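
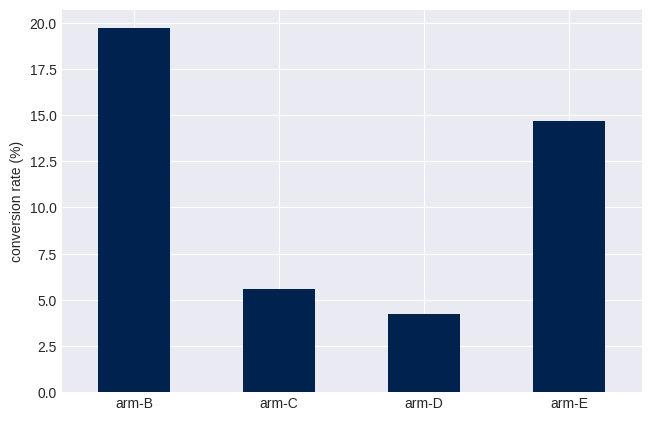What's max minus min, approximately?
≈ 16

Max arm-B ≈ 20, min arm-D ≈ 4; range ≈ 16.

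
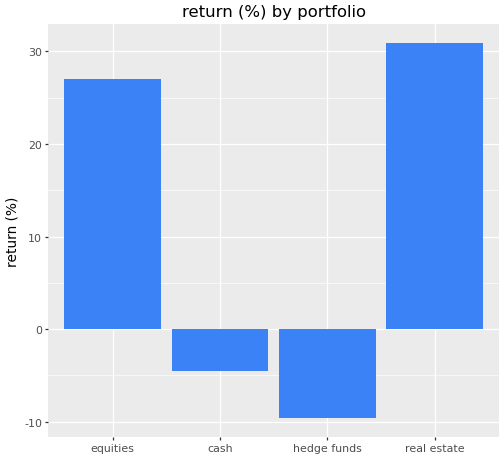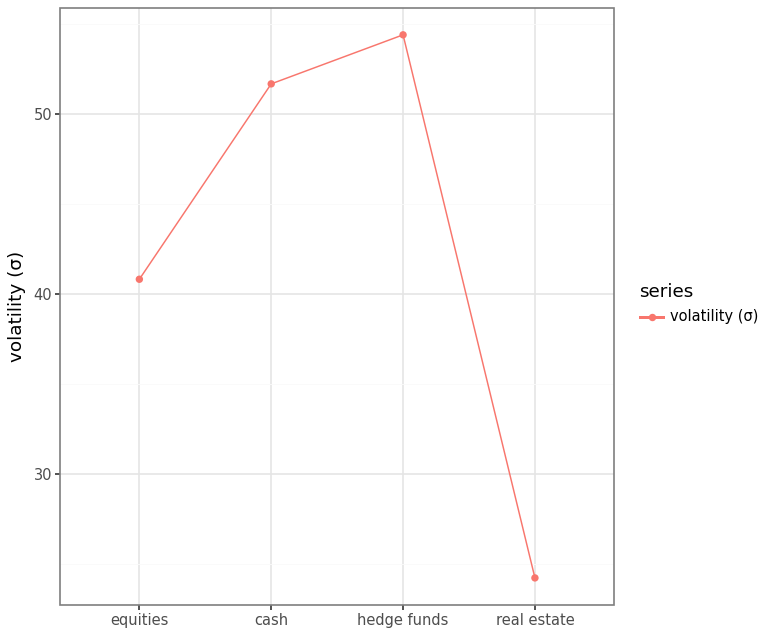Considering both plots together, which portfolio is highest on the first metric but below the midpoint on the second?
real estate

Chart 2 median volatility (σ) ≈ 45; below-median portfolios: equities, real estate. Among those, real estate has the highest return (%) (≈ 30).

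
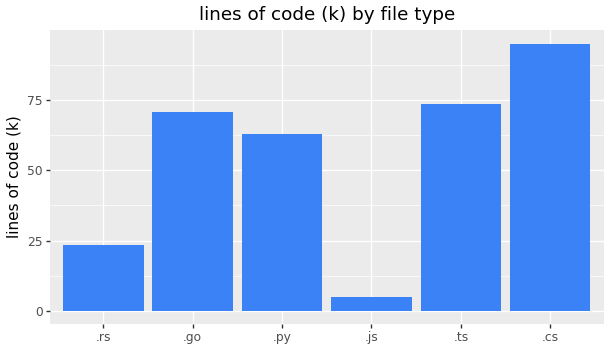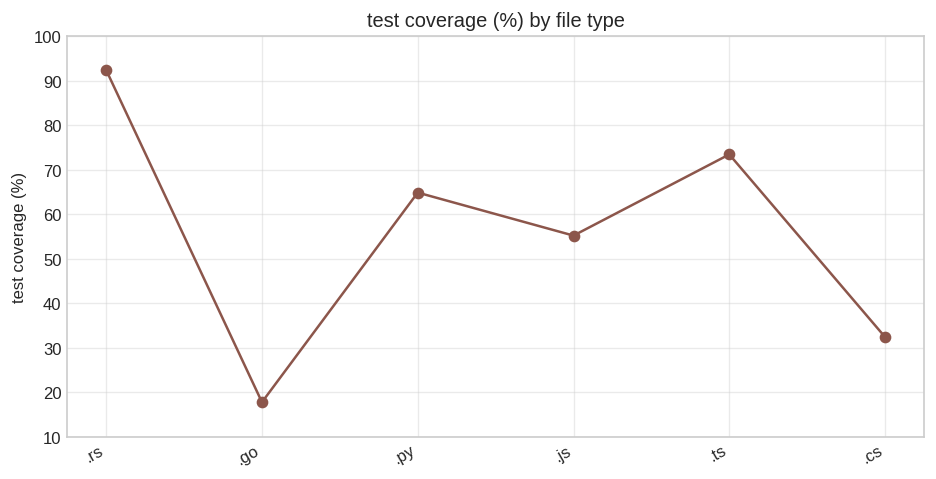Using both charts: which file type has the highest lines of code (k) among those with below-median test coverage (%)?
Chart 2 median test coverage (%) ≈ 60; below-median file types: .go, .js, .cs. Among those, .cs has the highest lines of code (k) (≈ 100).

.cs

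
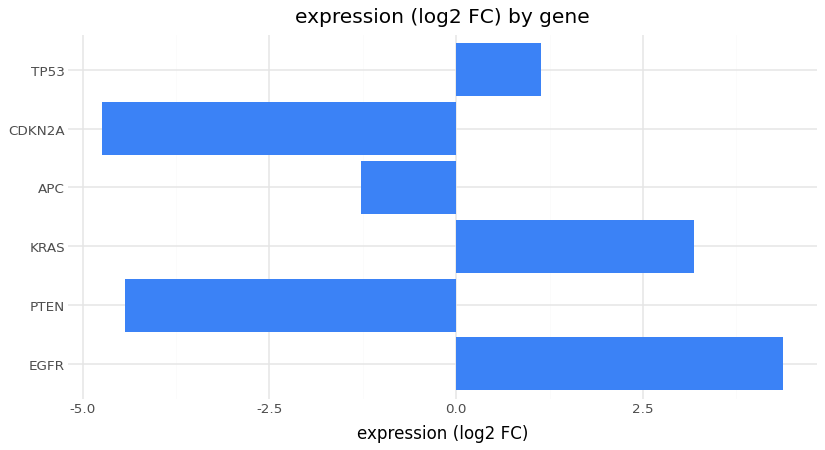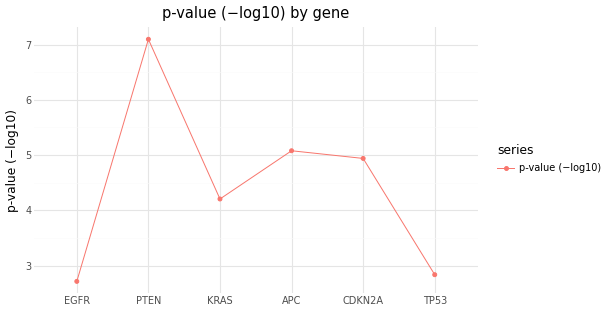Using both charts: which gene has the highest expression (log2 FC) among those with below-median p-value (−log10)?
EGFR

Chart 2 median p-value (−log10) ≈ 5; below-median genes: EGFR, KRAS, TP53. Among those, EGFR has the highest expression (log2 FC) (≈ 4.5).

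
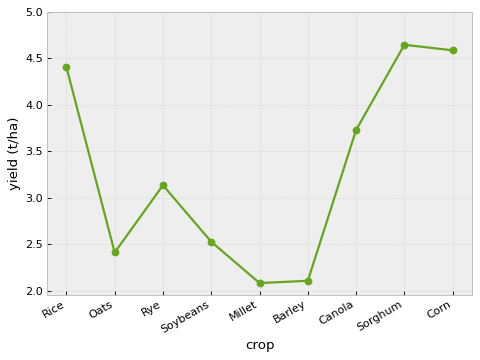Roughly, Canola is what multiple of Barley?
≈ 1.75×

Canola ≈ 3.5, Barley ≈ 2.0; 3.5/2.0 ≈ 1.75.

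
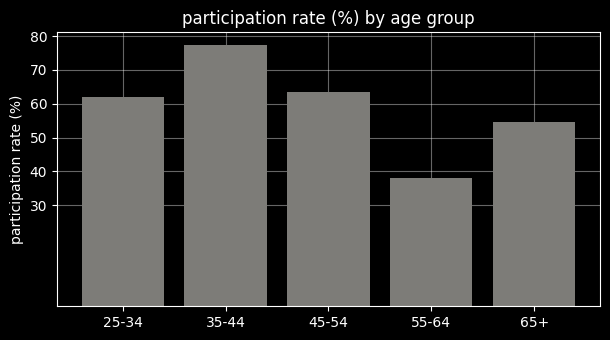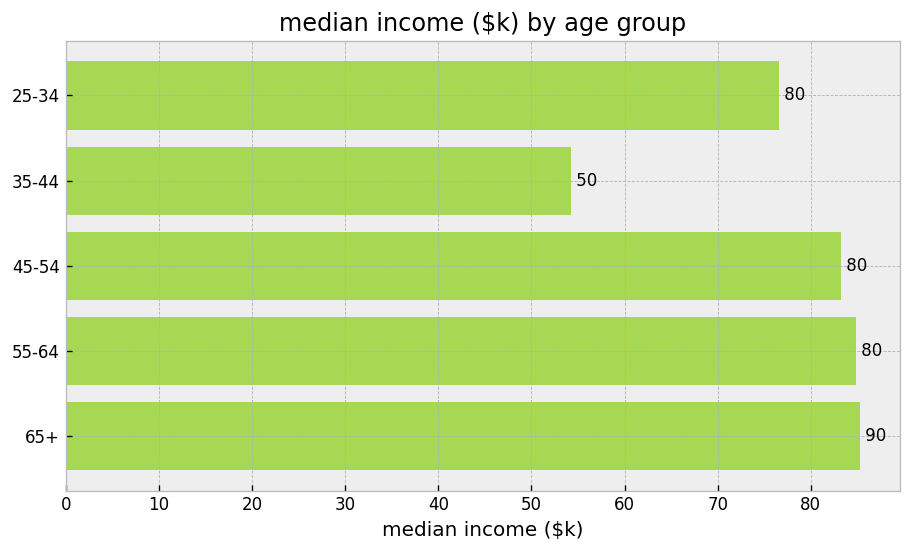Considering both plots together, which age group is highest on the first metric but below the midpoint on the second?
Chart 2 median median income ($k) ≈ 80; below-median age groups: 25-34, 35-44. Among those, 35-44 has the highest participation rate (%) (≈ 80).

35-44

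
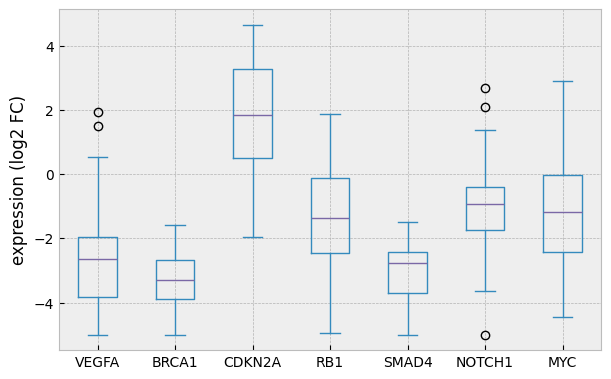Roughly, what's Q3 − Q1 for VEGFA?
Q3 ≈ -2.0, Q1 ≈ -4.0; IQR ≈ 2.0.

≈ 2.0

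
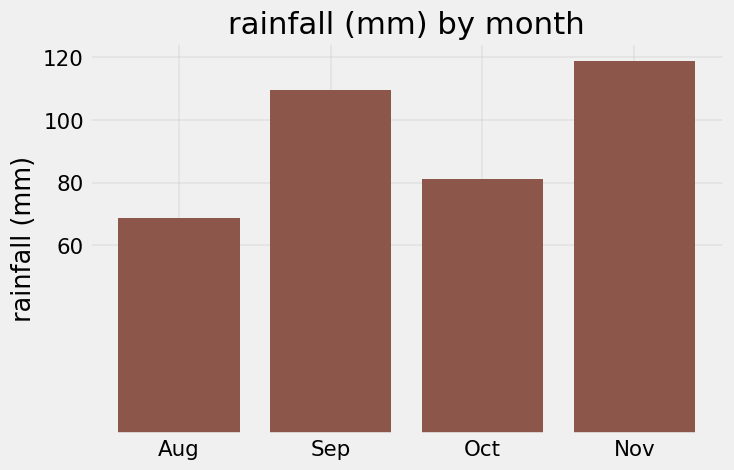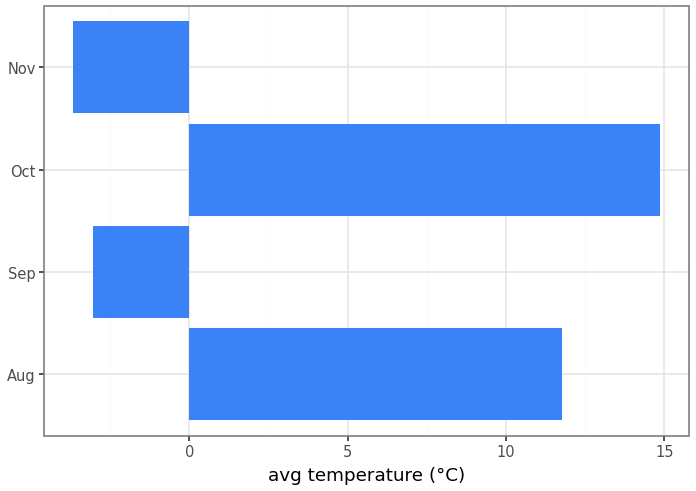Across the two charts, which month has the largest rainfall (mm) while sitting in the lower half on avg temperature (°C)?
Chart 2 median avg temperature (°C) ≈ 4; below-median months: Sep, Nov. Among those, Nov has the highest rainfall (mm) (≈ 120).

Nov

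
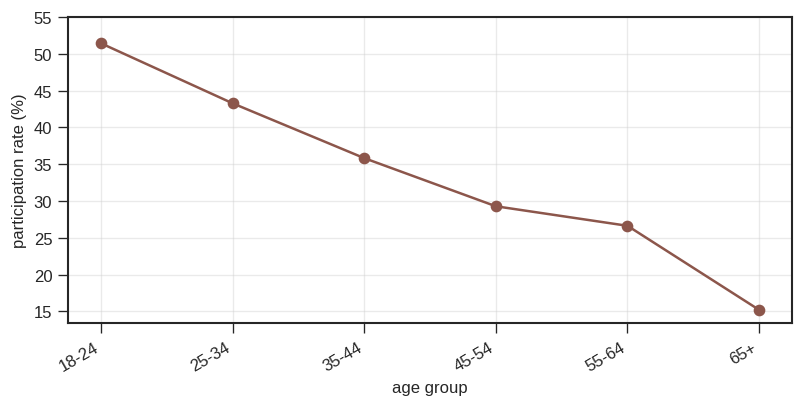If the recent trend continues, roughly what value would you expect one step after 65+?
≈ 7.5

Last three: 30, 25, 15 → slope ≈ -7.5/step → next ≈ 7.5.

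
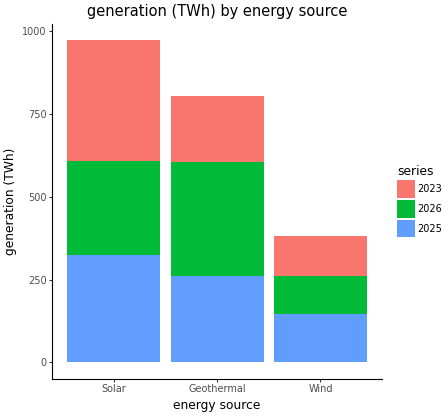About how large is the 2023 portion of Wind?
2023 top ≈ 400, bottom ≈ 300; segment ≈ 100.

≈ 100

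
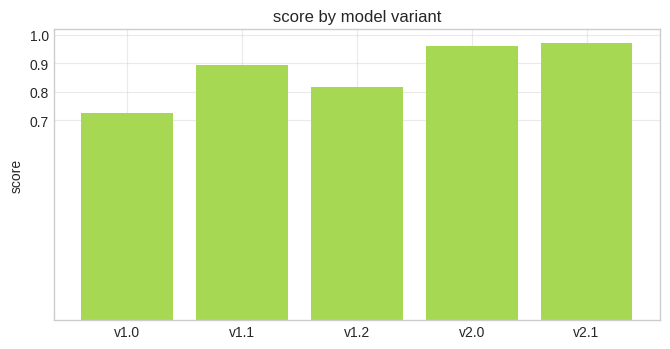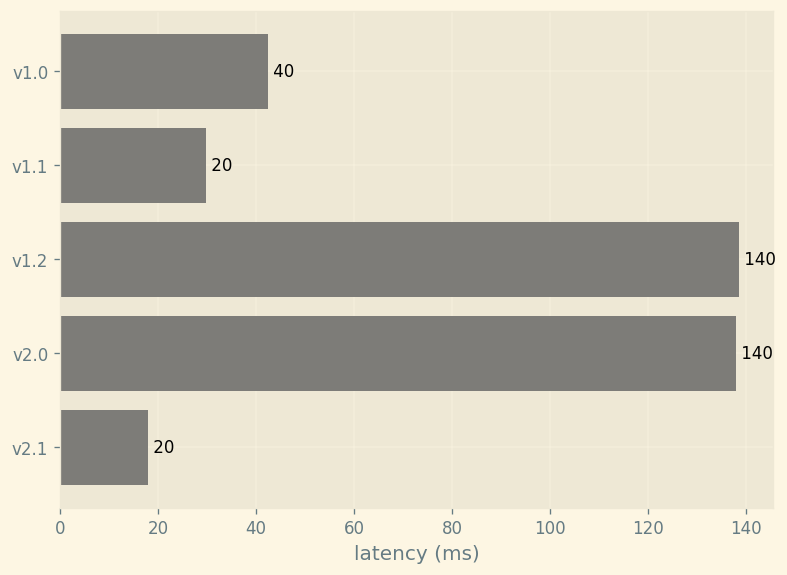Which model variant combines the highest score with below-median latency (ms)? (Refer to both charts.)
v2.1

Chart 2 median latency (ms) ≈ 40; below-median model variants: v1.1, v2.1. Among those, v2.1 has the highest score (≈ 1).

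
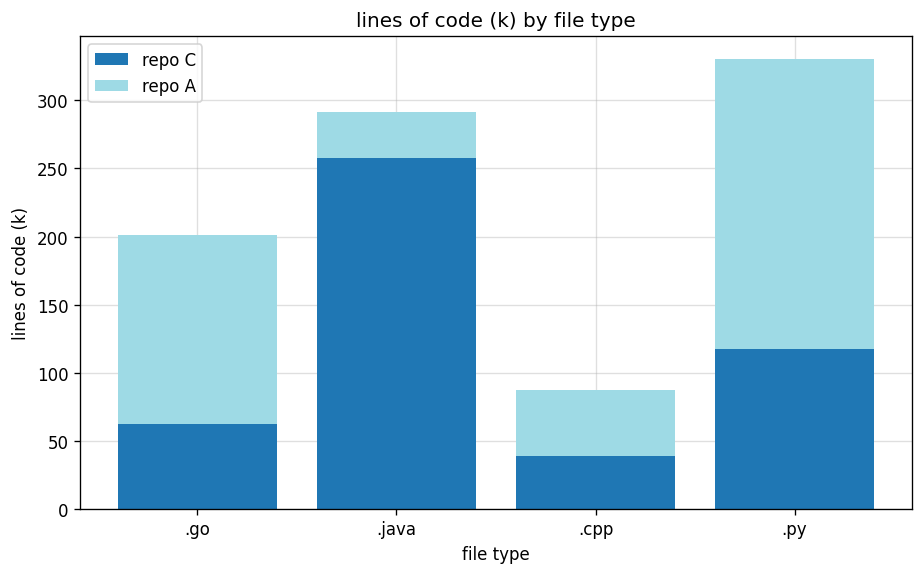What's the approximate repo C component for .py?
repo C top ≈ 100, bottom ≈ 0; segment ≈ 100.

≈ 100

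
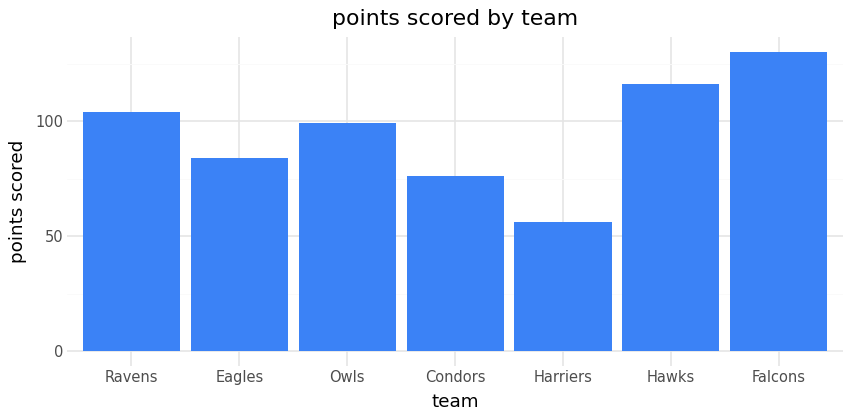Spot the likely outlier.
Harriers ≈ 60; the rest sit between ≈ 80 and ≈ 120.

Harriers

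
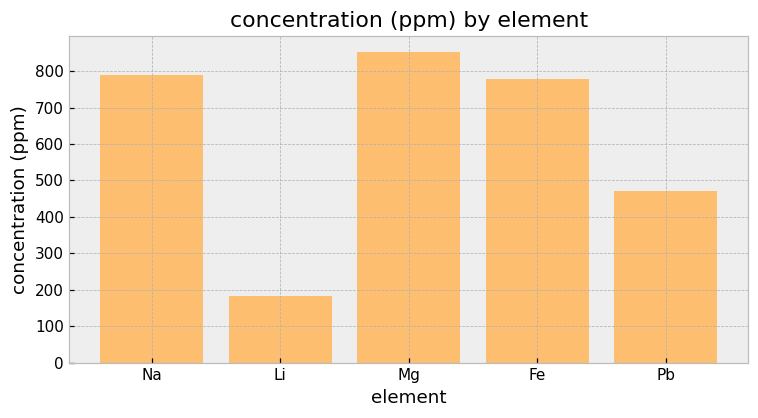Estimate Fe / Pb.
≈ 1.6×

Fe ≈ 800, Pb ≈ 500; 800/500 ≈ 1.6.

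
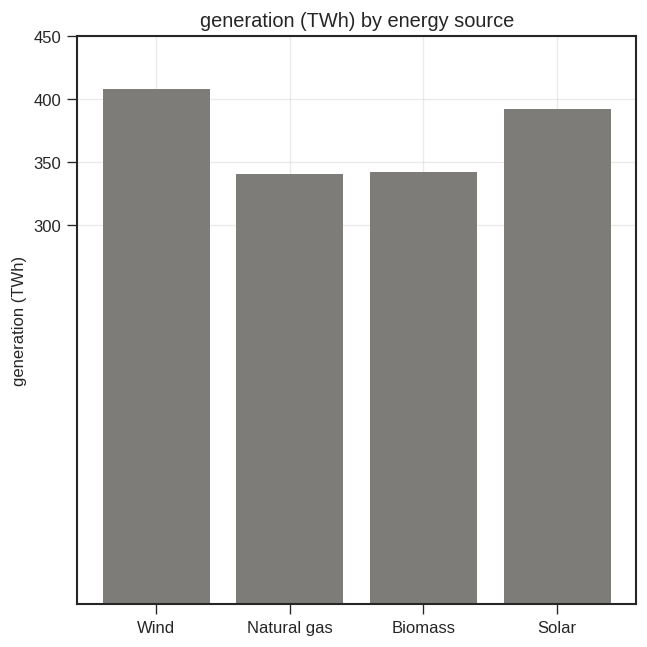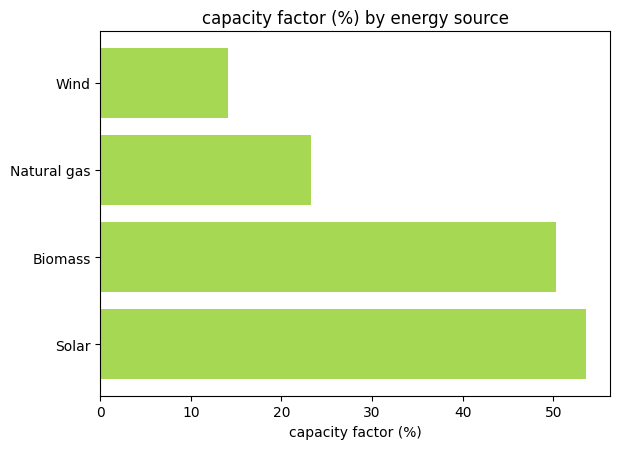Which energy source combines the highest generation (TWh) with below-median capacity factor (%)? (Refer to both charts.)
Wind

Chart 2 median capacity factor (%) ≈ 35; below-median energy sources: Wind, Natural gas. Among those, Wind has the highest generation (TWh) (≈ 400).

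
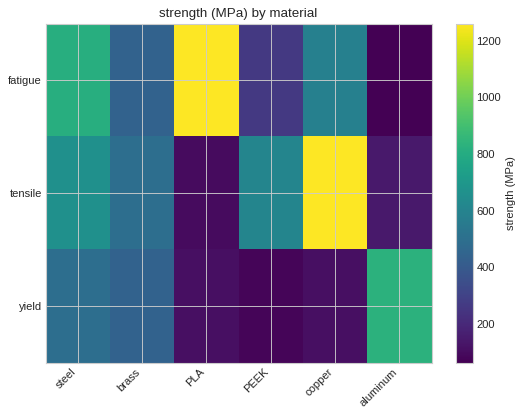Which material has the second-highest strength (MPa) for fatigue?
Top 3 for fatigue: PLA ≈ 1300, steel ≈ 800, copper ≈ 600.

steel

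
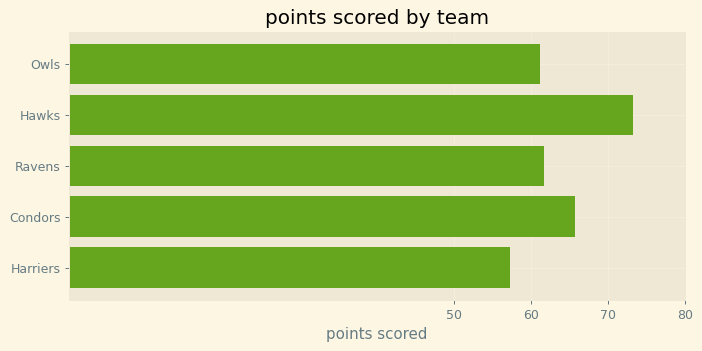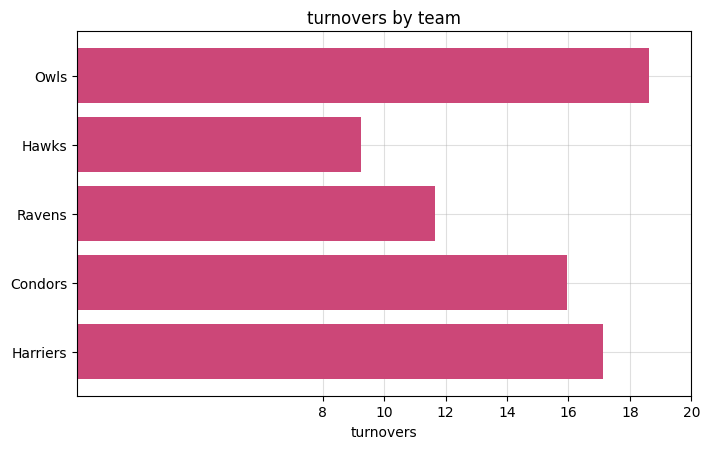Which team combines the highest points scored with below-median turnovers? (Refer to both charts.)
Chart 2 median turnovers ≈ 16; below-median teams: Hawks, Ravens. Among those, Hawks has the highest points scored (≈ 70).

Hawks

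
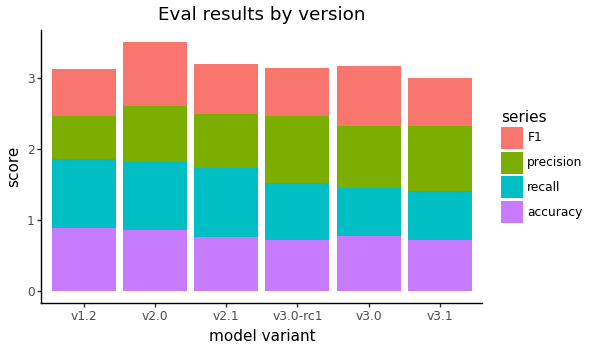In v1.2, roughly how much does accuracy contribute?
≈ 1.0

accuracy top ≈ 1.0, bottom ≈ 0.0; segment ≈ 1.0.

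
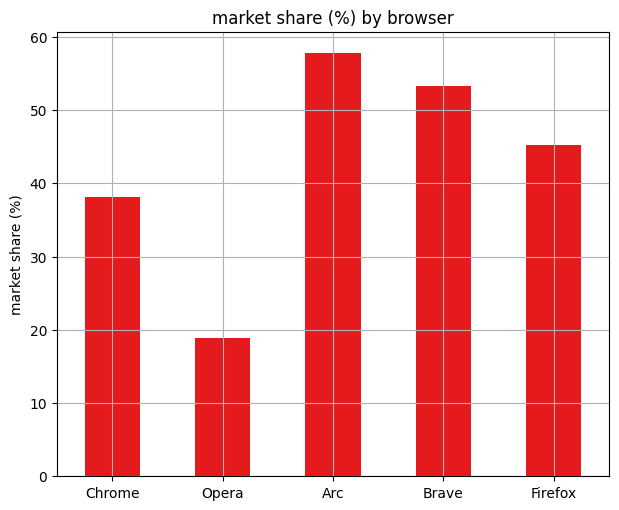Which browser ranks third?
Top 4: Arc ≈ 60, Brave ≈ 55, Firefox ≈ 45, Chrome ≈ 40.

Firefox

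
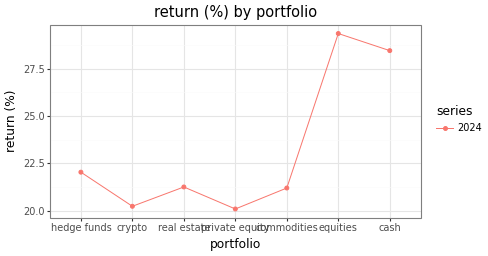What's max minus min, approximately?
≈ 9

Max equities ≈ 29, min private equity ≈ 20; range ≈ 9.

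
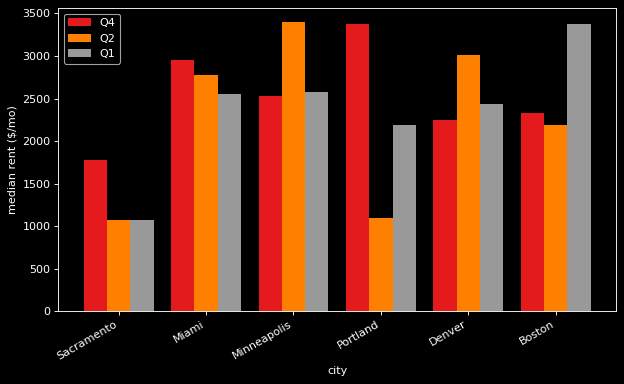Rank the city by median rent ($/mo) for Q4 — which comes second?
Top 3 for Q4: Portland ≈ 3500, Miami ≈ 3000, Minneapolis ≈ 2500.

Miami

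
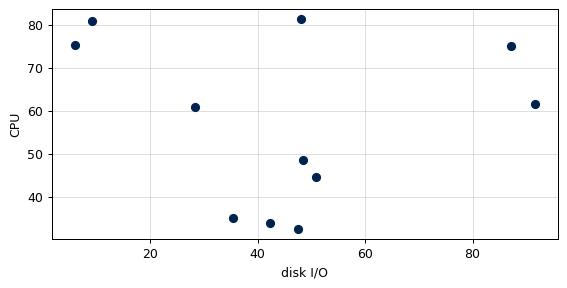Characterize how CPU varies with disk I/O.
Points are roughly uncorrelated; weak (|r| ≈ 0.1).

no clear correlation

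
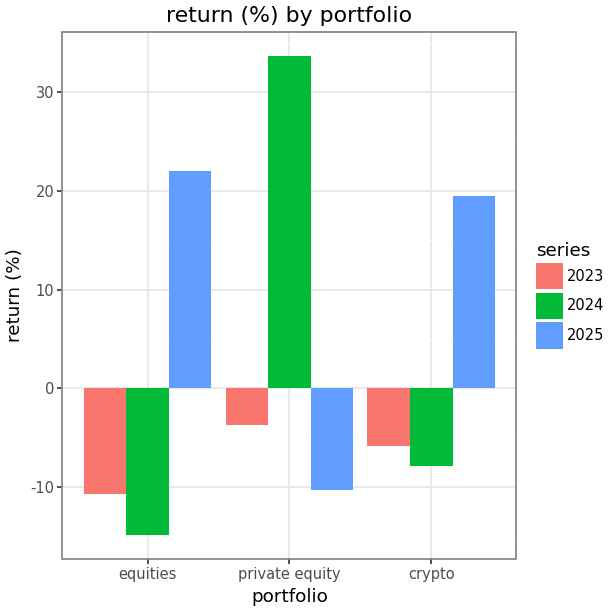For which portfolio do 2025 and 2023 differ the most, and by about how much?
equities: 2025 ≈ 20, 2023 ≈ -10 → gap ≈ 30. Next-largest (crypto) is only ≈ 25.

equities, ≈ 30 %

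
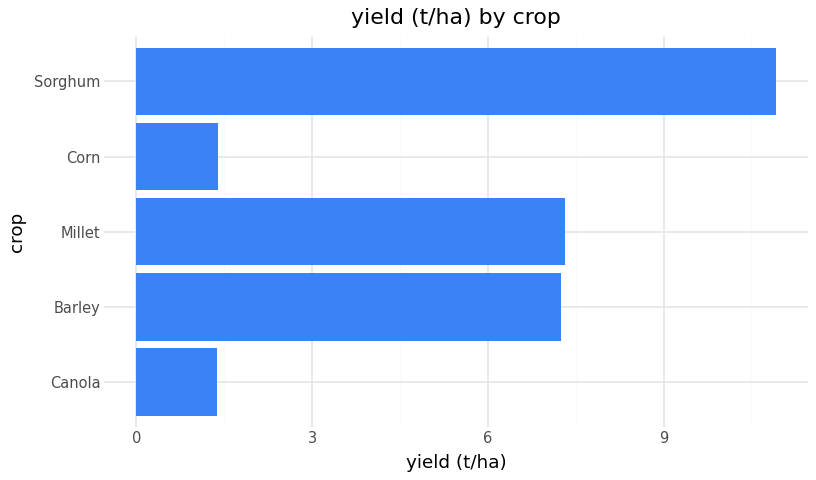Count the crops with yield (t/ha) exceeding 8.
1

Above 8: Sorghum.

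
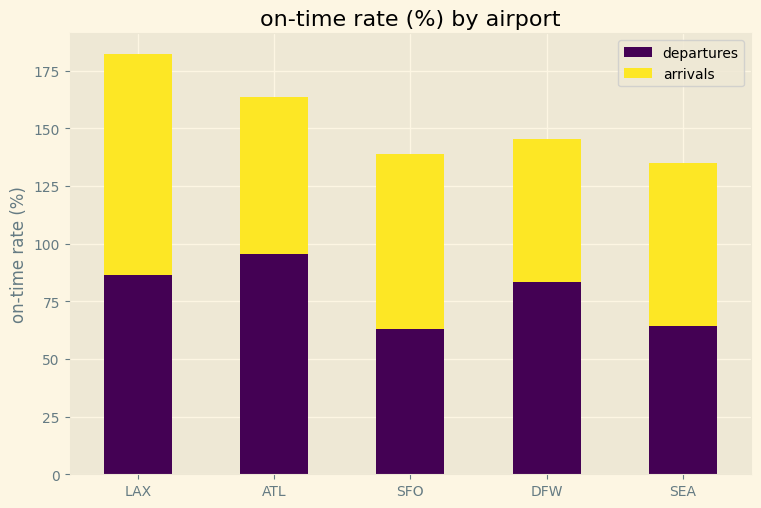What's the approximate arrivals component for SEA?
arrivals top ≈ 140, bottom ≈ 60; segment ≈ 80.

≈ 80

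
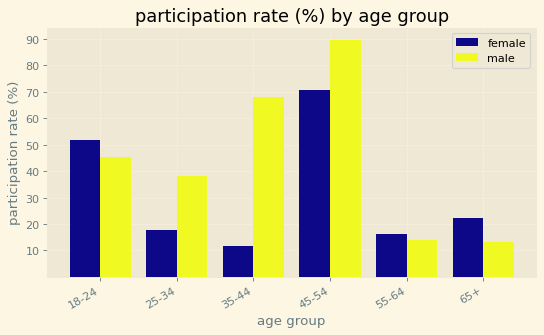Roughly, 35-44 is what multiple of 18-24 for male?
35-44 ≈ 70, 18-24 ≈ 50; 70/50 ≈ 1.4.

≈ 1.4×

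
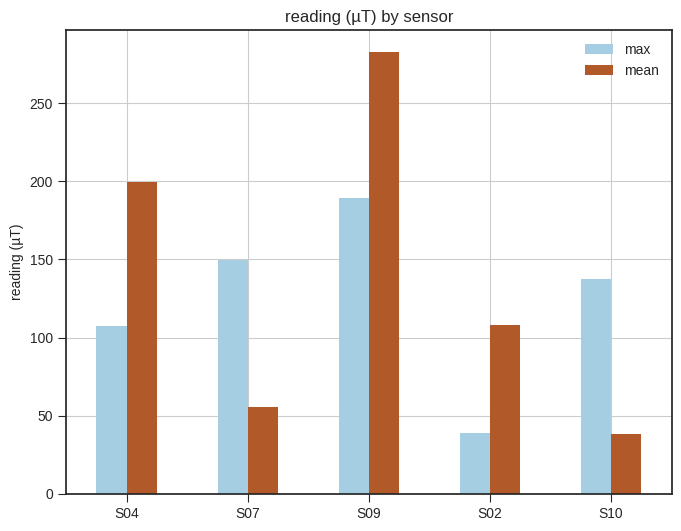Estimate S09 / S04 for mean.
≈ 1.38×

S09 ≈ 275, S04 ≈ 200; 275/200 ≈ 1.38.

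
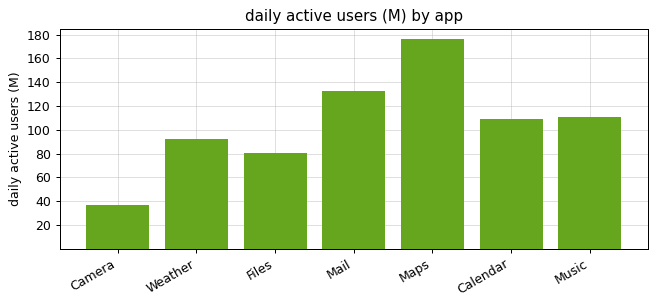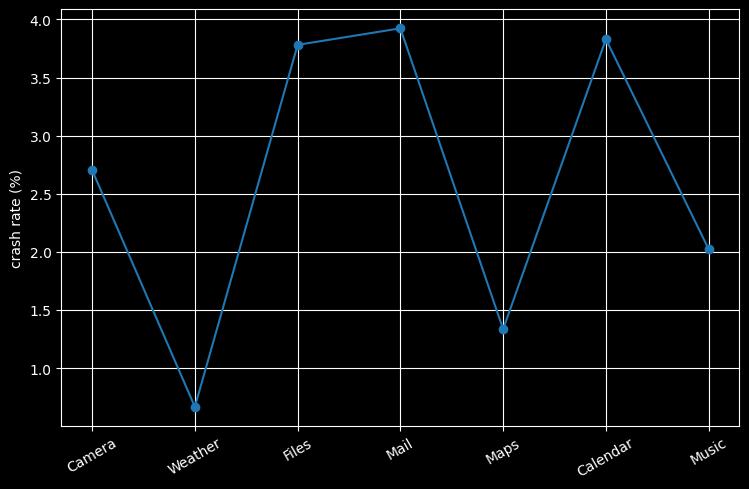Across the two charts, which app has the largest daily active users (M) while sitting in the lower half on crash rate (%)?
Chart 2 median crash rate (%) ≈ 2.5; below-median apps: Weather, Maps, Music. Among those, Maps has the highest daily active users (M) (≈ 180).

Maps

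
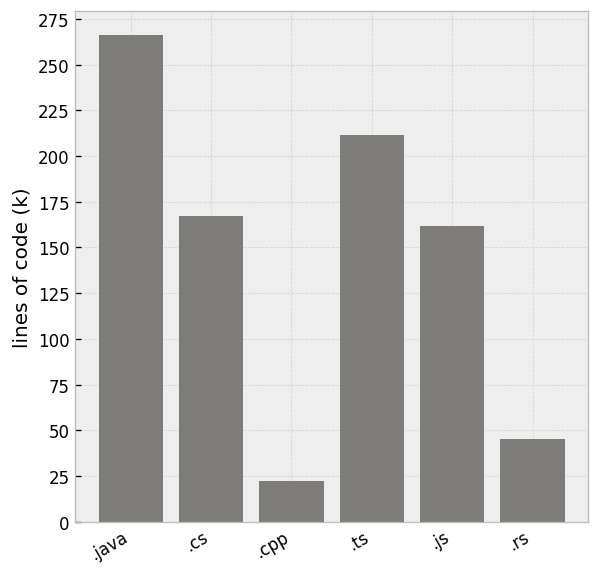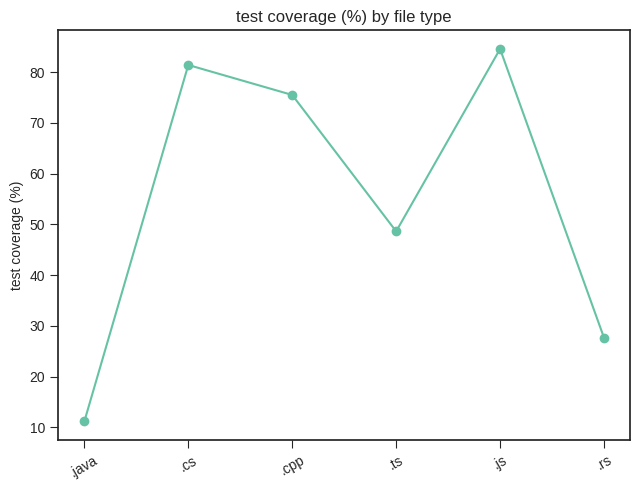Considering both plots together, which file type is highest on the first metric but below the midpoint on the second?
.java

Chart 2 median test coverage (%) ≈ 60; below-median file types: .java, .ts, .rs. Among those, .java has the highest lines of code (k) (≈ 275).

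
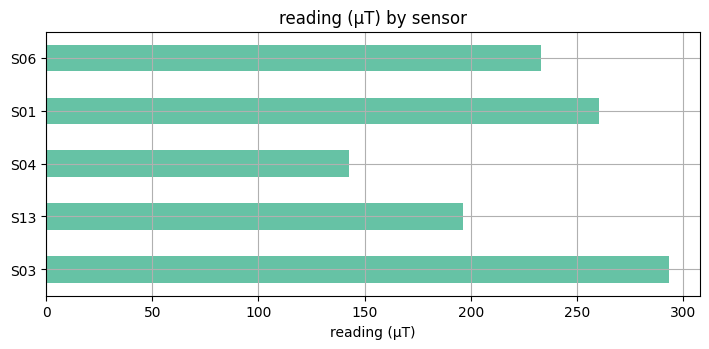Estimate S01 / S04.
≈ 1.67×

S01 ≈ 250, S04 ≈ 150; 250/150 ≈ 1.67.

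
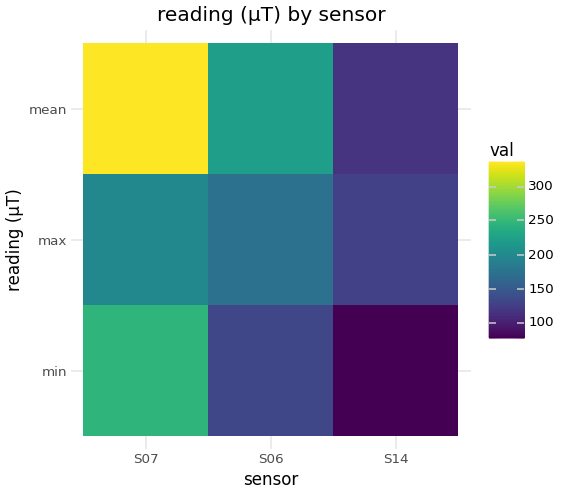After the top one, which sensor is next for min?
Top 3 for min: S07 ≈ 250, S06 ≈ 125, S14 ≈ 75.

S06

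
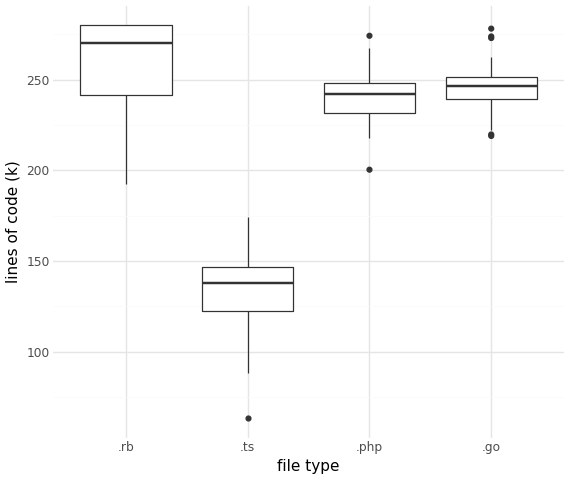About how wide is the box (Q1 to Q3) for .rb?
Q3 ≈ 280, Q1 ≈ 240; IQR ≈ 40.

≈ 40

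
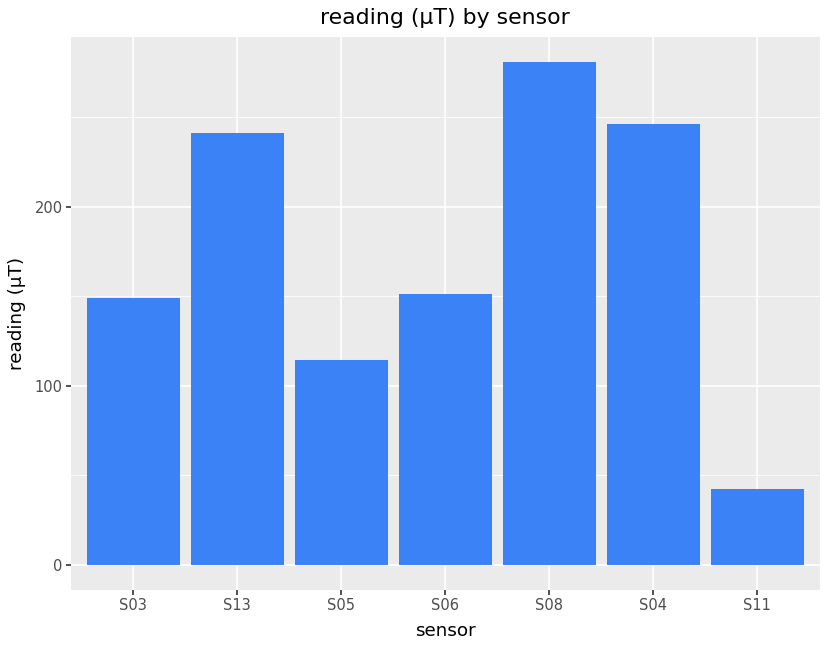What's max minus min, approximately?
≈ 225

Max S08 ≈ 275, min S11 ≈ 50; range ≈ 225.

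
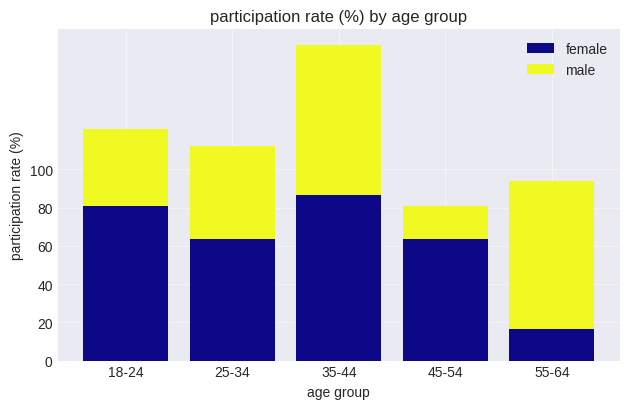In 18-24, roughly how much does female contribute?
≈ 80

female top ≈ 80, bottom ≈ 0; segment ≈ 80.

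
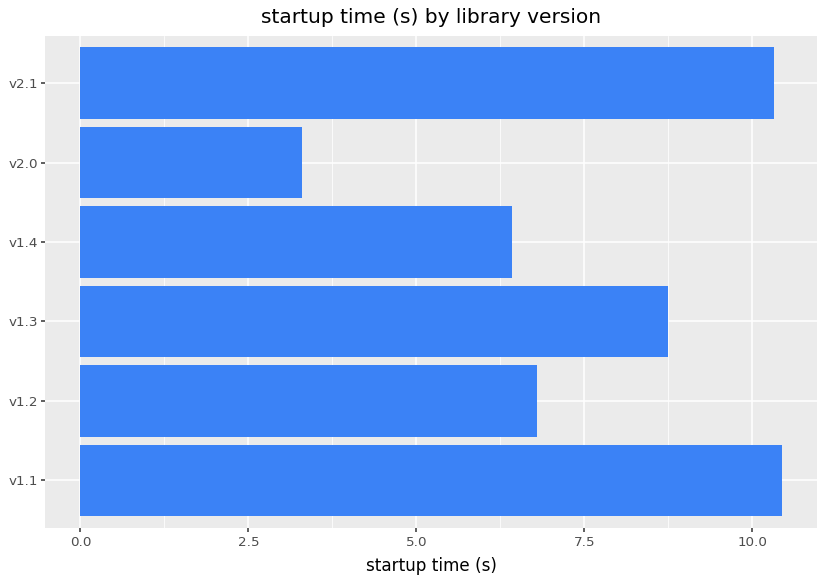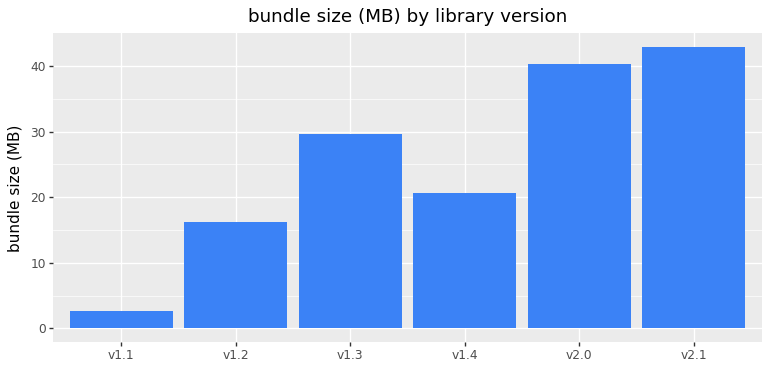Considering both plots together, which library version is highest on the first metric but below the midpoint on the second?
Chart 2 median bundle size (MB) ≈ 25; below-median library versions: v1.1, v1.2, v1.4. Among those, v1.1 has the highest startup time (s) (≈ 10).

v1.1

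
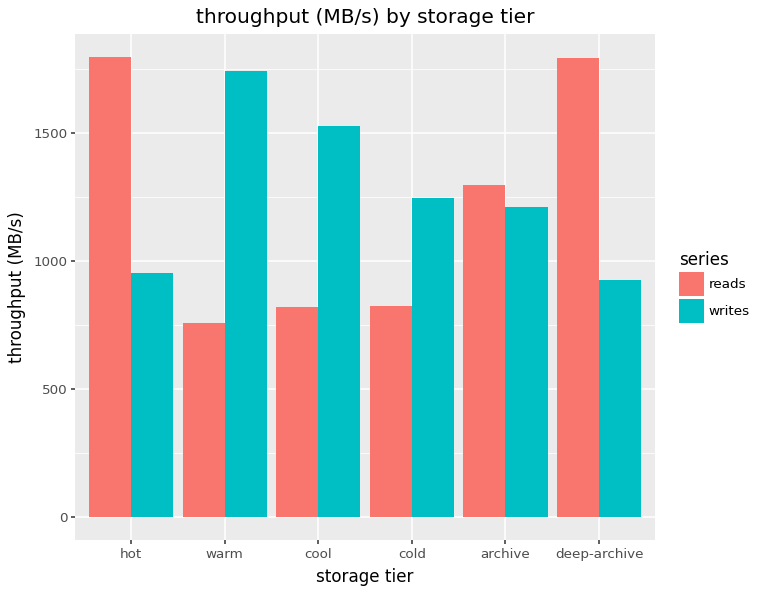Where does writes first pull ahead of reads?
warm

hot: writes ≈ 1000 vs reads ≈ 1800 (not yet); warm: writes ≈ 1800 vs reads ≈ 800 (first crossover).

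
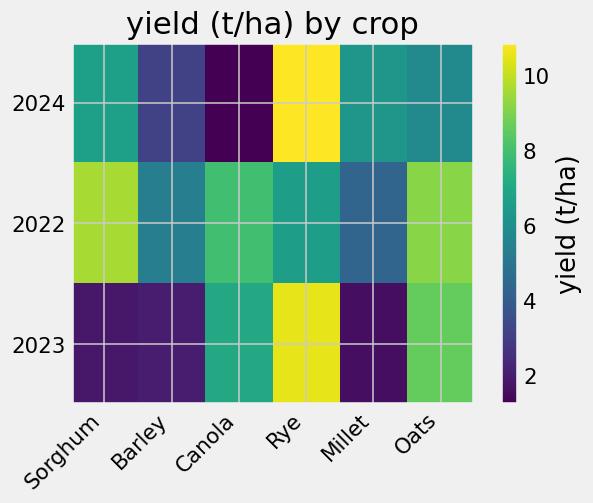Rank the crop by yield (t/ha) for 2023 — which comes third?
Canola

Top 4 for 2023: Rye ≈ 11, Oats ≈ 9, Canola ≈ 7, Barley ≈ 2.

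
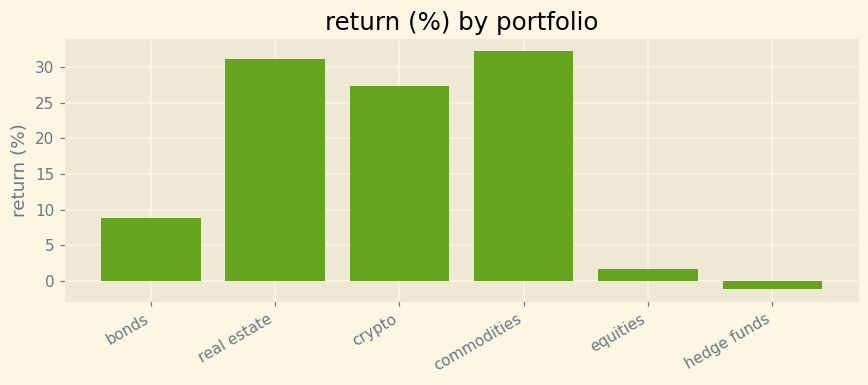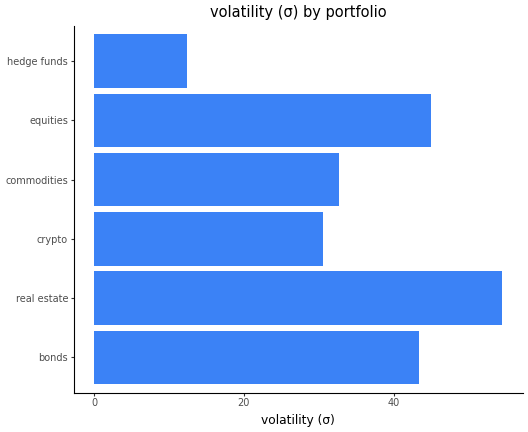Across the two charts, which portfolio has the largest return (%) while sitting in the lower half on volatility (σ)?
commodities

Chart 2 median volatility (σ) ≈ 40; below-median portfolios: crypto, commodities, hedge funds. Among those, commodities has the highest return (%) (≈ 30).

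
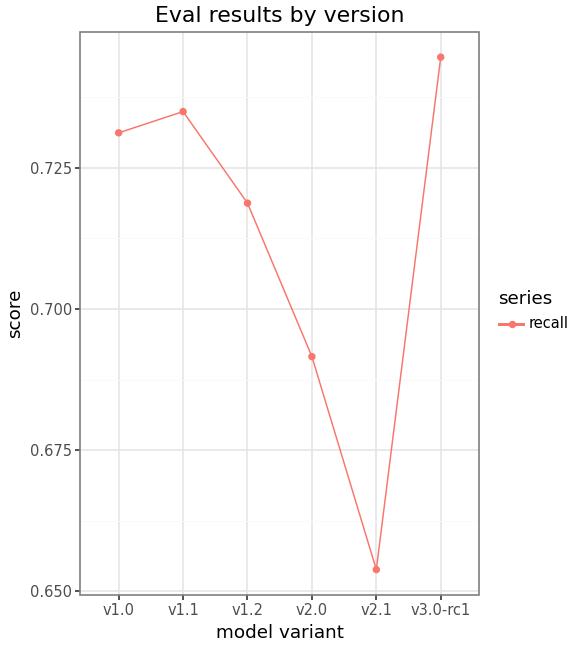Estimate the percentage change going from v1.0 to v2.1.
v1.0 ≈ 0.73, v2.1 ≈ 0.65; (0.65 − 0.73) / 0.73 ≈ -11%.

≈ -11%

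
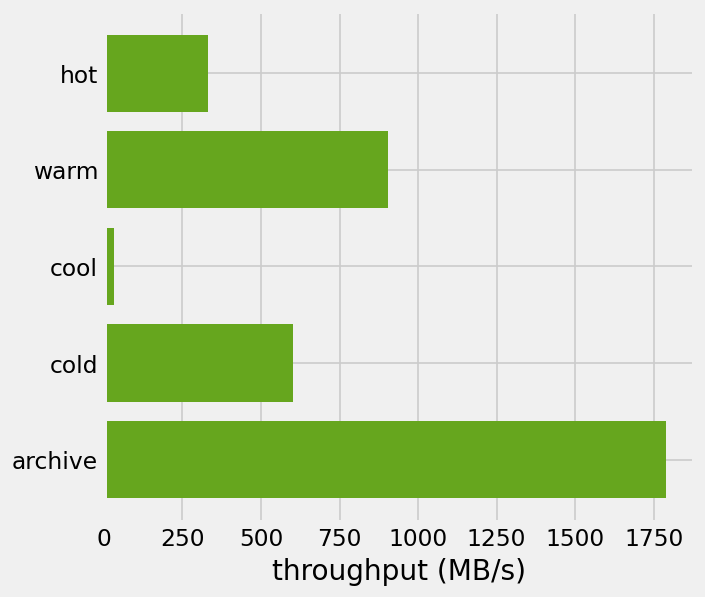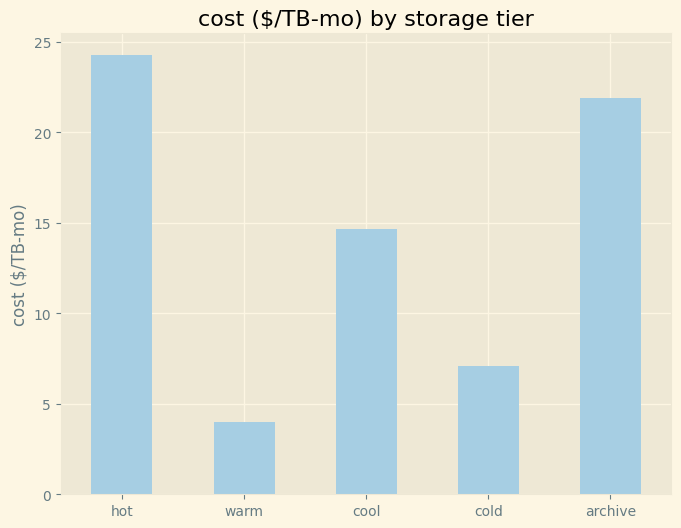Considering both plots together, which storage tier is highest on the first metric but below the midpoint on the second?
Chart 2 median cost ($/TB-mo) ≈ 15; below-median storage tiers: warm, cold. Among those, warm has the highest throughput (MB/s) (≈ 1000).

warm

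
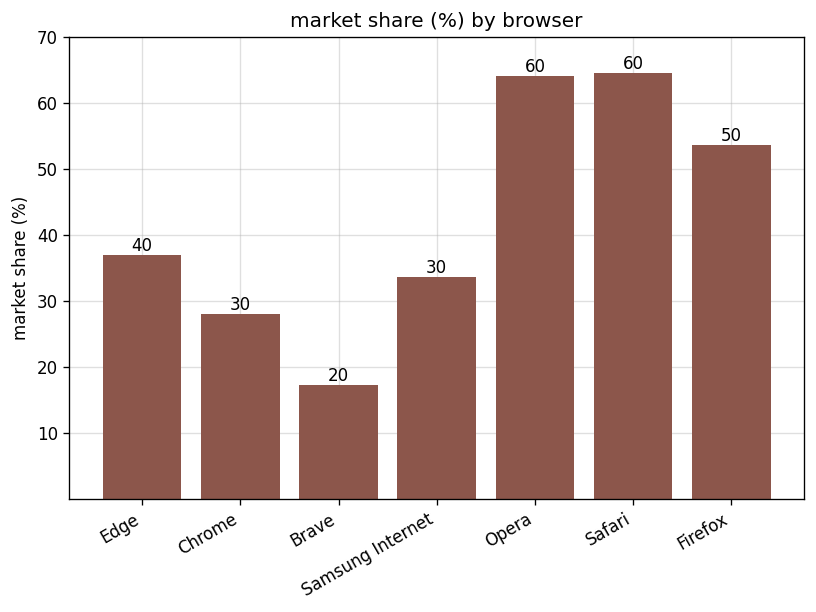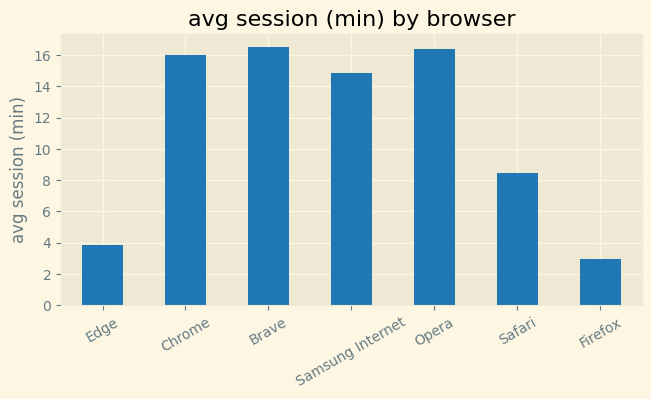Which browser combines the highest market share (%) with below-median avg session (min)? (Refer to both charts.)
Safari

Chart 2 median avg session (min) ≈ 14; below-median browsers: Edge, Safari, Firefox. Among those, Safari has the highest market share (%) (≈ 60).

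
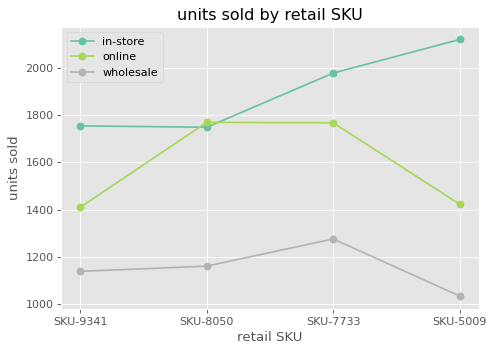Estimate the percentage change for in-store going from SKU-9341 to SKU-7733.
≈ +11.1%

SKU-9341 ≈ 1800, SKU-7733 ≈ 2000; (2000 − 1800) / 1800 ≈ +11.1%.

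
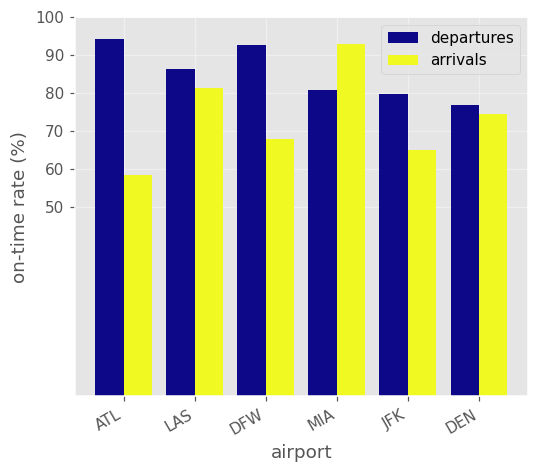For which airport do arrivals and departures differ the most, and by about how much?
ATL: arrivals ≈ 60, departures ≈ 90 → gap ≈ 30. Next-largest (DFW) is only ≈ 20.

ATL, ≈ 30 %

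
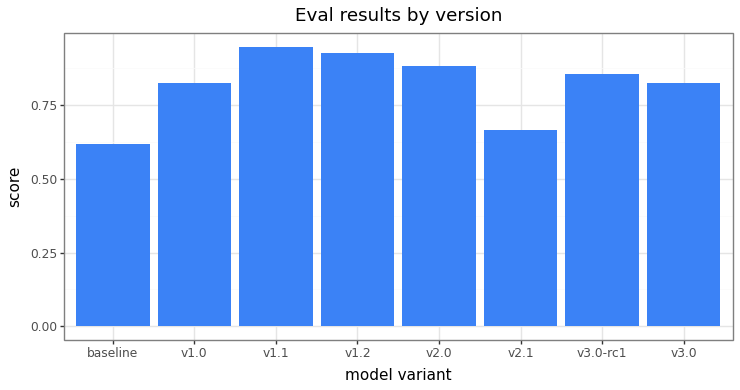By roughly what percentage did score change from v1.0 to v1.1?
≈ +12.5%

v1.0 ≈ 0.8, v1.1 ≈ 0.9; (0.9 − 0.8) / 0.8 ≈ +12.5%.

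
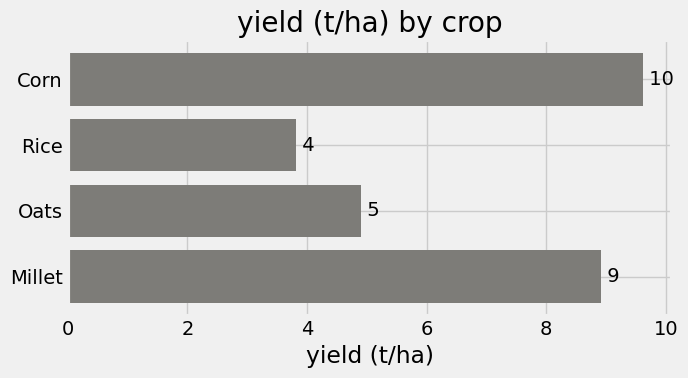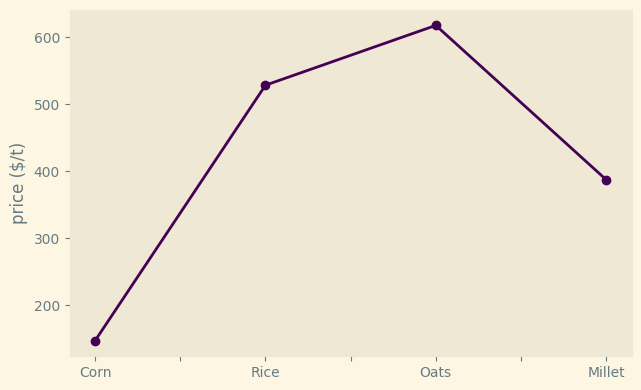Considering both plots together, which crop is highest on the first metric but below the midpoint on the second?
Chart 2 median price ($/t) ≈ 500; below-median crops: Corn, Millet. Among those, Corn has the highest yield (t/ha) (≈ 10).

Corn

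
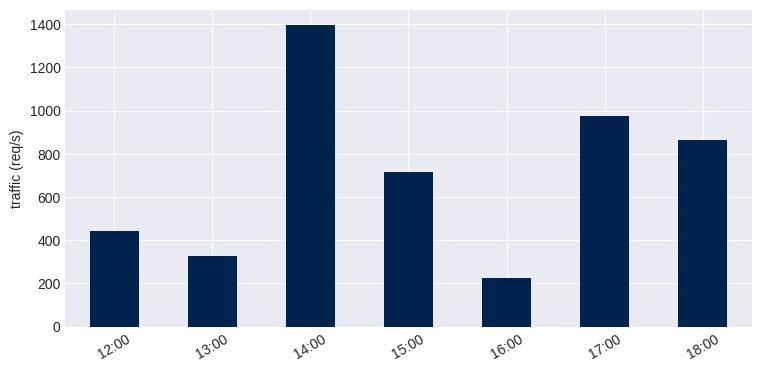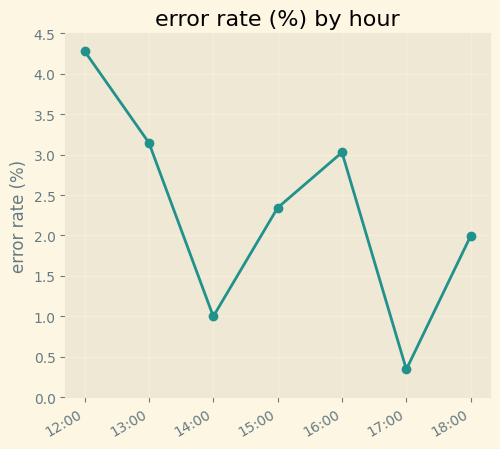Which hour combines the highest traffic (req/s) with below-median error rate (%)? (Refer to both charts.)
14:00

Chart 2 median error rate (%) ≈ 2.5; below-median hours: 14:00, 17:00, 18:00. Among those, 14:00 has the highest traffic (req/s) (≈ 1400).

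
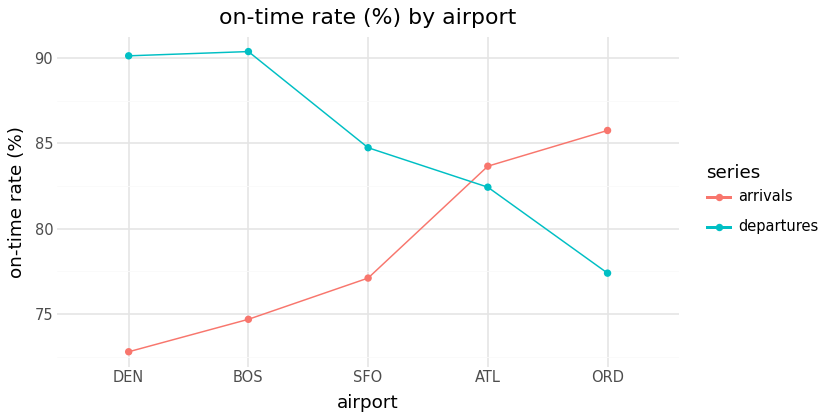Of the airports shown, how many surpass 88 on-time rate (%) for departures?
Above 88: DEN, BOS.

2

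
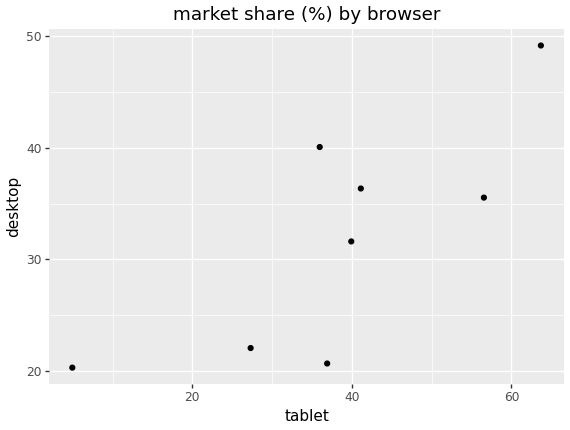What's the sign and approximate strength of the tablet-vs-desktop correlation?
positive, strong

Points are positively correlated; strong (|r| ≈ 0.8).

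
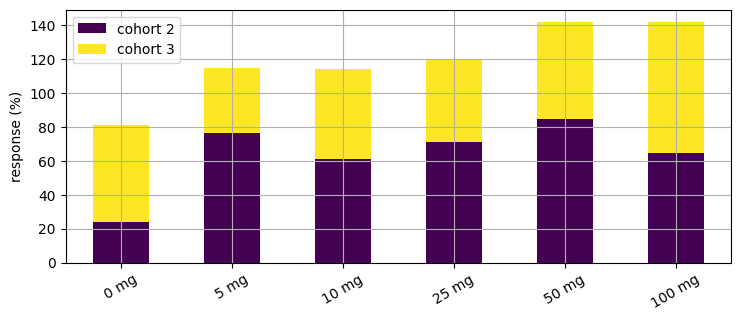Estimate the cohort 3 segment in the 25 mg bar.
≈ 40

cohort 3 top ≈ 120, bottom ≈ 80; segment ≈ 40.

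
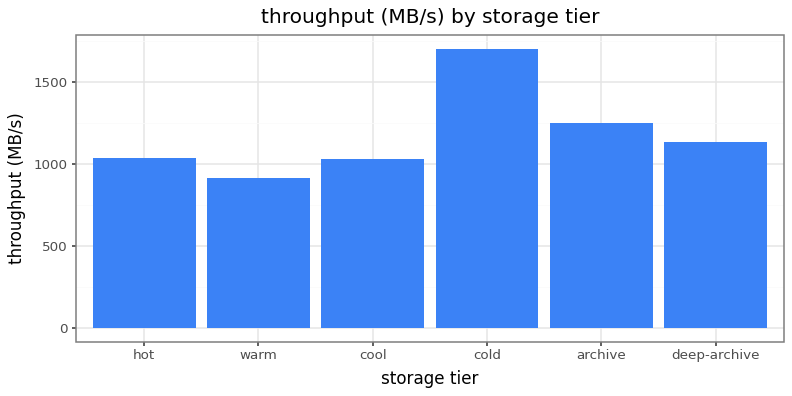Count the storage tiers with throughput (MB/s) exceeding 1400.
Above 1400: cold.

1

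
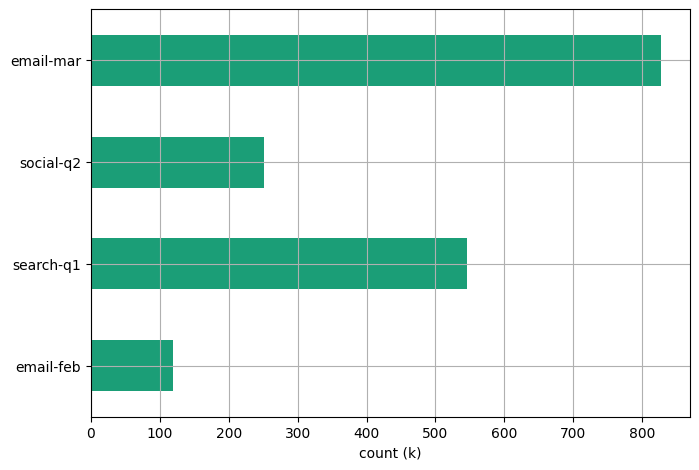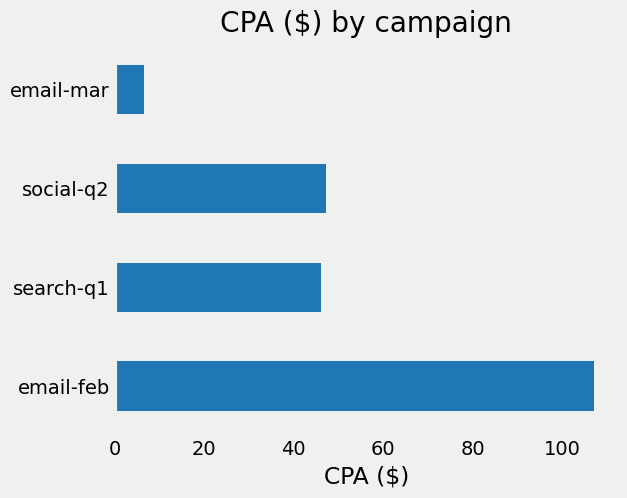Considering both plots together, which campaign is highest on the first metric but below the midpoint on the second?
email-mar

Chart 2 median CPA ($) ≈ 50; below-median campaigns: search-q1, email-mar. Among those, email-mar has the highest count (k) (≈ 800).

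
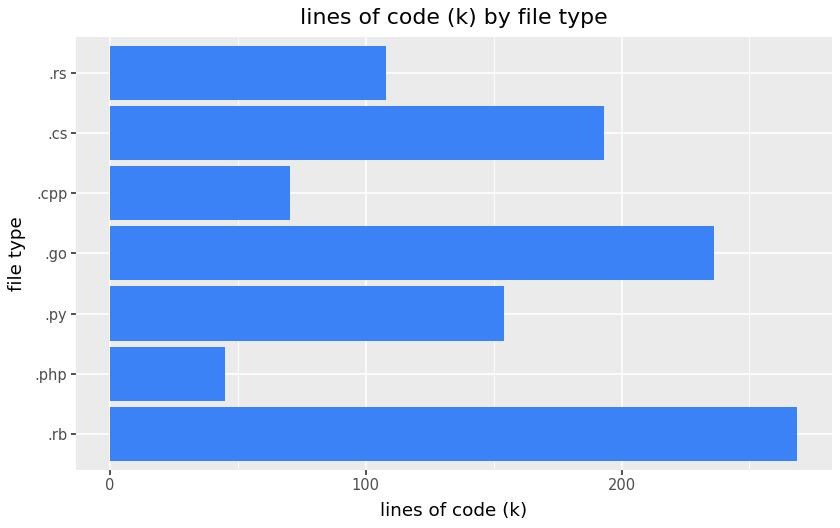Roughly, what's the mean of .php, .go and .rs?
≈ 125

(50 + 225 + 100) / 3 ≈ 125.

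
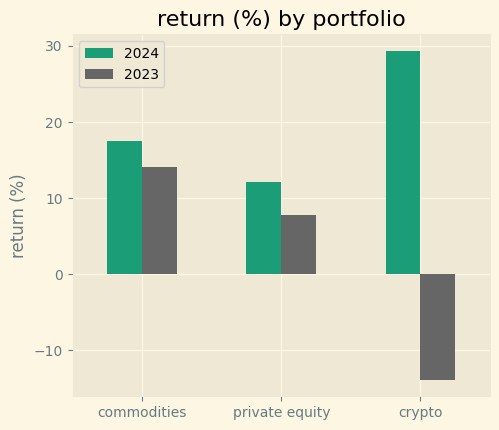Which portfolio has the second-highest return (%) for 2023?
Top 3 for 2023: commodities ≈ 15, private equity ≈ 10, crypto ≈ -15.

private equity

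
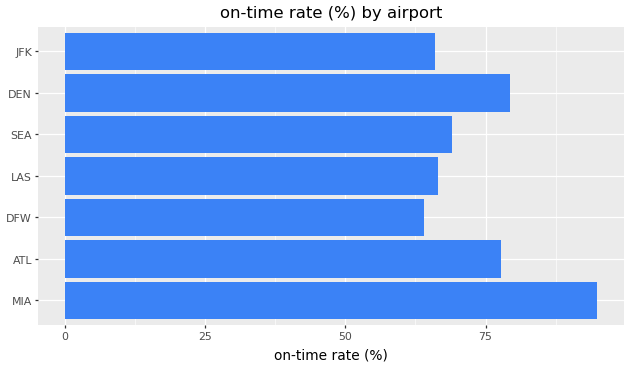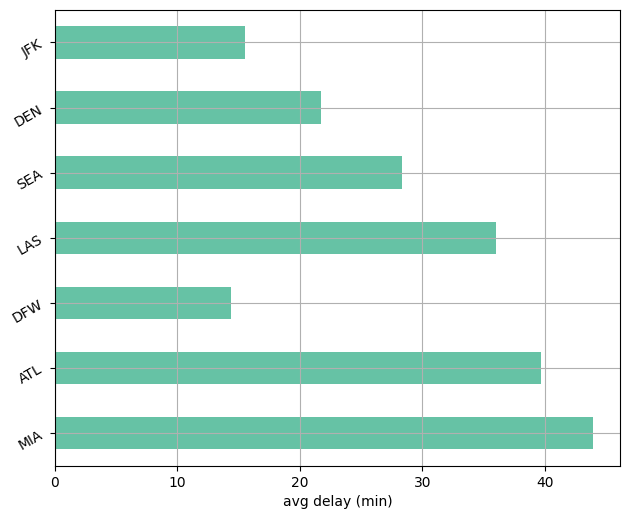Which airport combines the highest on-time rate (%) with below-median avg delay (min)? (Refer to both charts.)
Chart 2 median avg delay (min) ≈ 30; below-median airports: DFW, DEN, JFK. Among those, DEN has the highest on-time rate (%) (≈ 80).

DEN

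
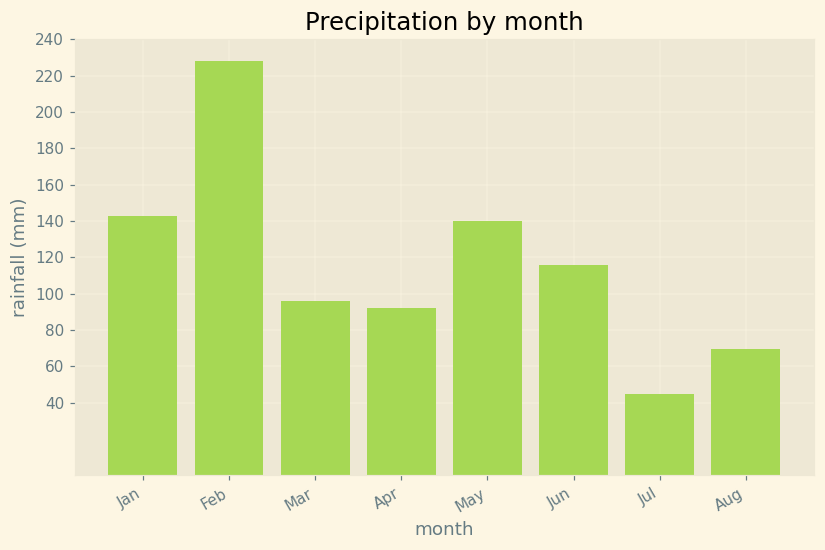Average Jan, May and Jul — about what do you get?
(140 + 140 + 40) / 3 ≈ 107.

≈ 107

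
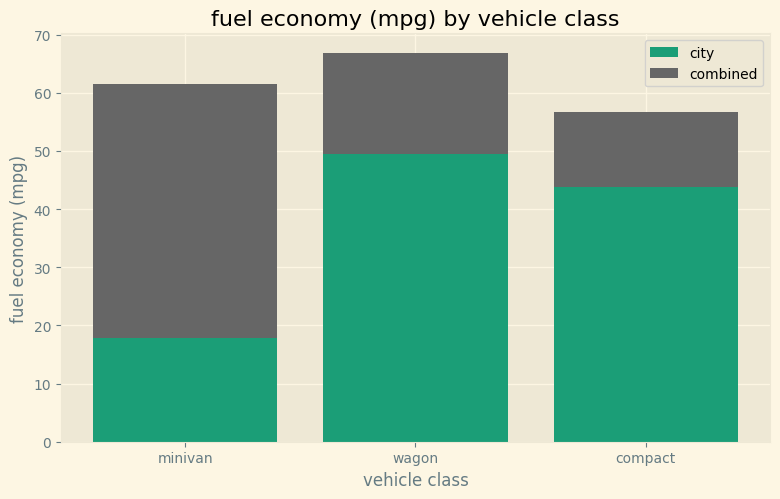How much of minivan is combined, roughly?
combined top ≈ 60, bottom ≈ 20; segment ≈ 40.

≈ 40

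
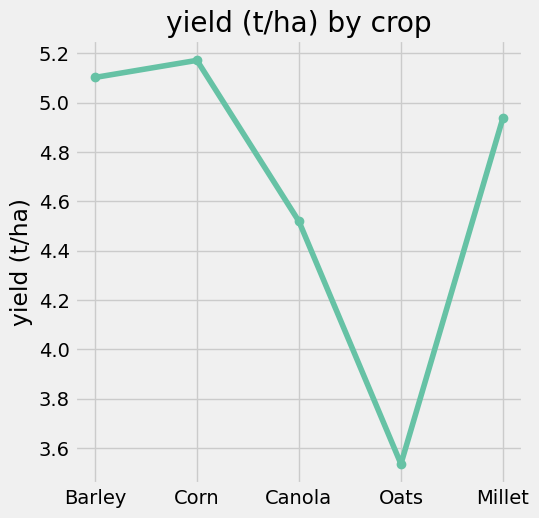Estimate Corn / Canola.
≈ 1.13×

Corn ≈ 5.2, Canola ≈ 4.6; 5.2/4.6 ≈ 1.13.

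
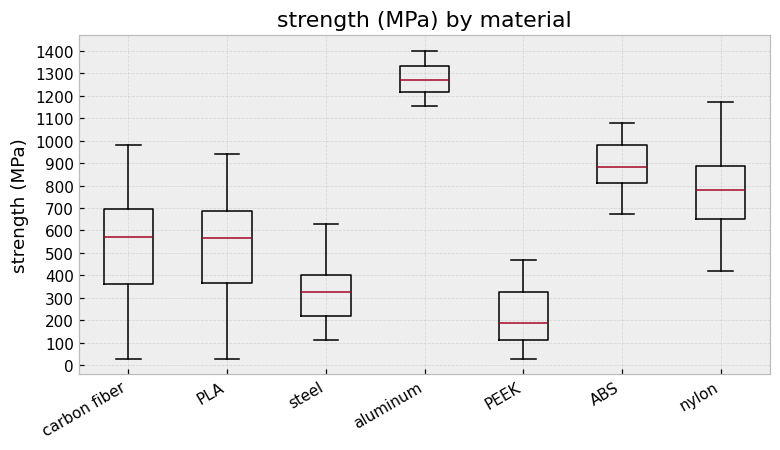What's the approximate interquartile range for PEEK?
≈ 200

Q3 ≈ 300, Q1 ≈ 100; IQR ≈ 200.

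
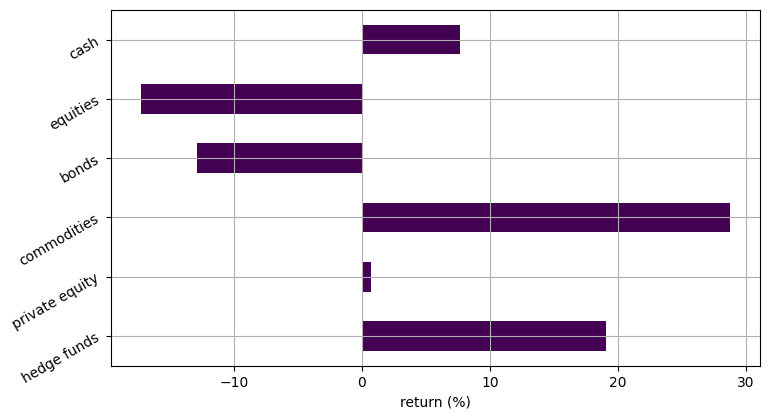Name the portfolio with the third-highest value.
Top 4: commodities ≈ 30, hedge funds ≈ 20, cash ≈ 10, private equity ≈ 0.

cash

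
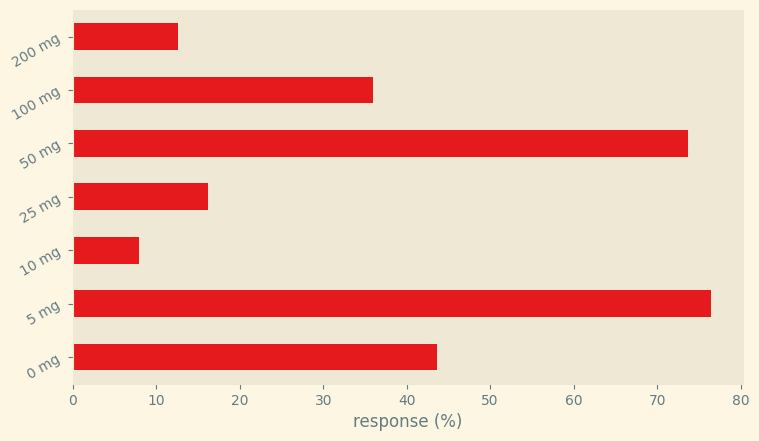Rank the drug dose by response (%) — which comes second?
50 mg

Top 3: 5 mg ≈ 80, 50 mg ≈ 70, 0 mg ≈ 40.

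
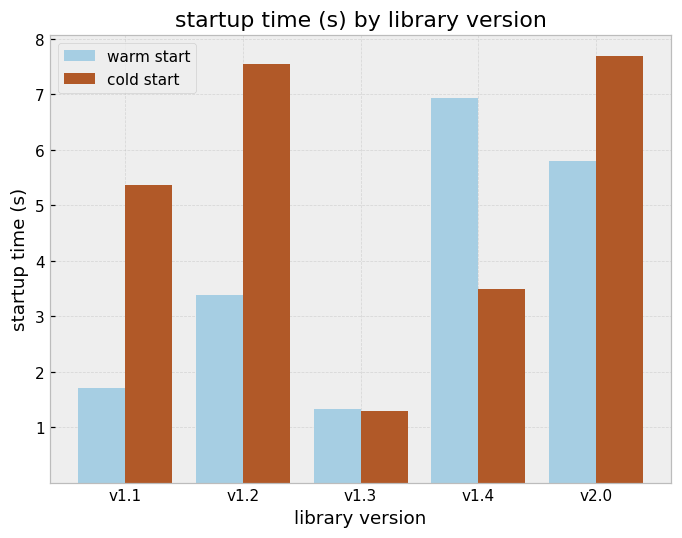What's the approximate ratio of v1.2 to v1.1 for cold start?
v1.2 ≈ 8, v1.1 ≈ 5; 8/5 ≈ 1.6.

≈ 1.6×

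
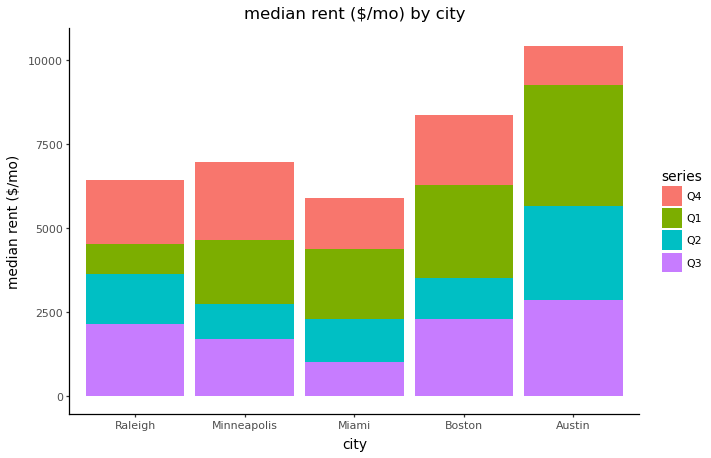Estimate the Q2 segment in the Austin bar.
Q2 top ≈ 6000, bottom ≈ 3000; segment ≈ 3000.

≈ 3000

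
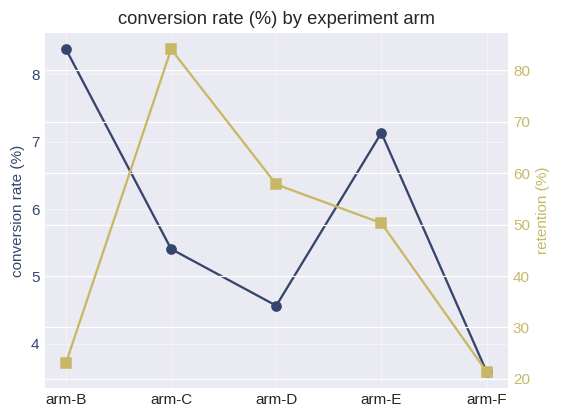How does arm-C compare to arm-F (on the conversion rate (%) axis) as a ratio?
≈ 1.57×

arm-C ≈ 5.5, arm-F ≈ 3.5; 5.5/3.5 ≈ 1.57.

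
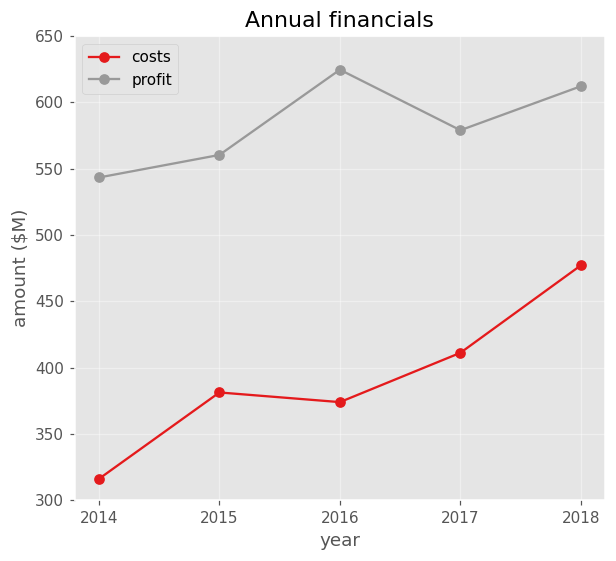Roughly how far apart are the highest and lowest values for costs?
≈ 200

Max 2018 ≈ 500, min 2014 ≈ 300; range ≈ 200.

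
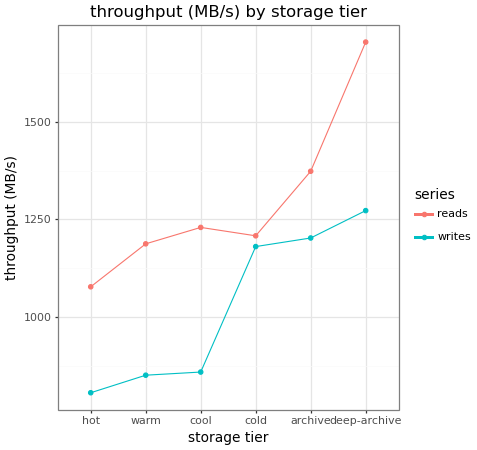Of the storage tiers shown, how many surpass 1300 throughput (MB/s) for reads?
2

Above 1300: archive, deep-archive.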